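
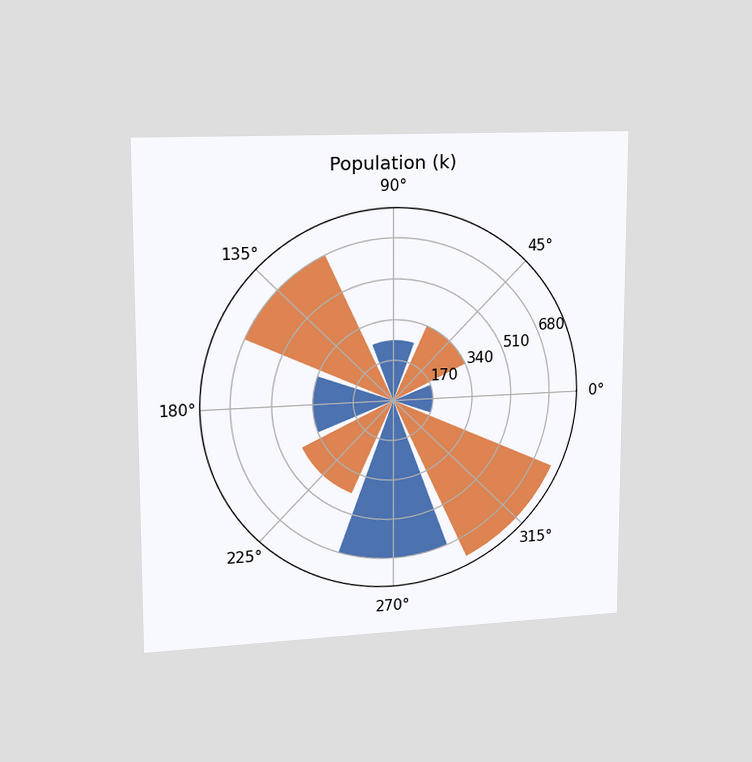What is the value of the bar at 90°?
255k

The chart is viewed slightly from the left. The bar at 90° reaches 255k on the radial axis.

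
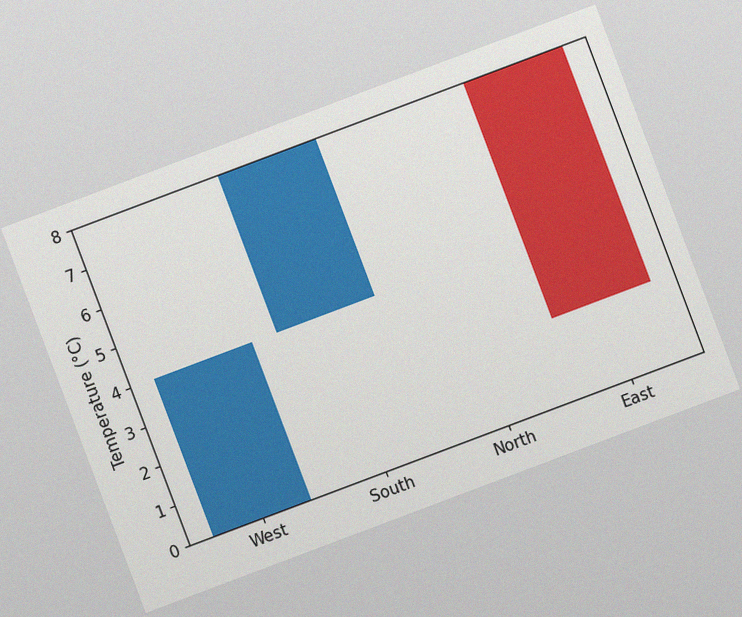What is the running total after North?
8°C

The chart is tilted about 21° counter-clockwise, with some photo noise. After North the running total reaches 8°C.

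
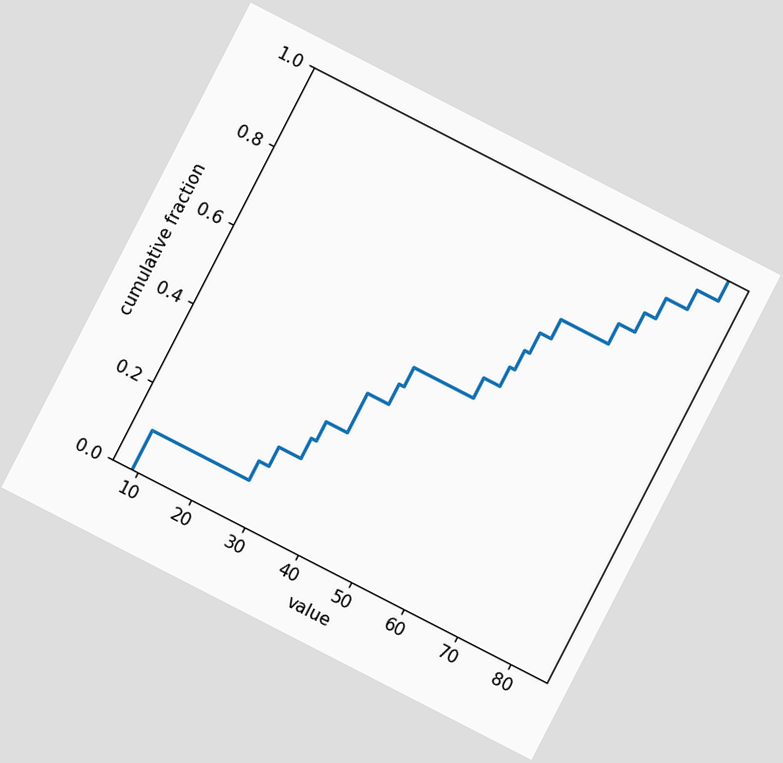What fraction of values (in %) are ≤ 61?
The chart is tilted about 27° clockwise. At x=61 the ECDF step is at 75%.

75%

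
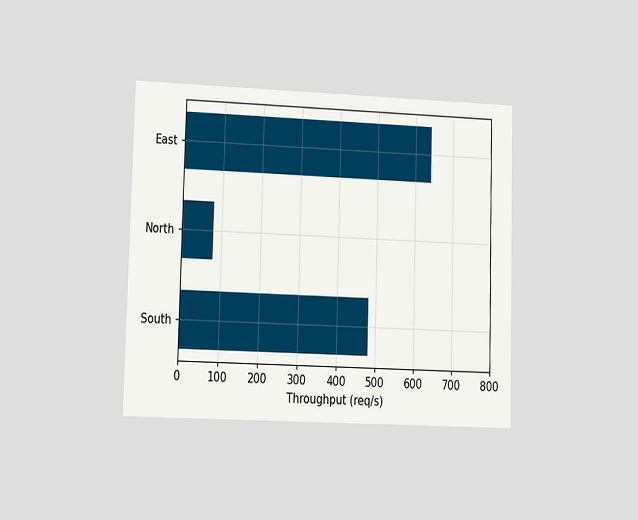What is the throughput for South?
The chart is viewed at a slight angle. Reading along the chart's x-axis, the South bar reaches 480req/s.

480req/s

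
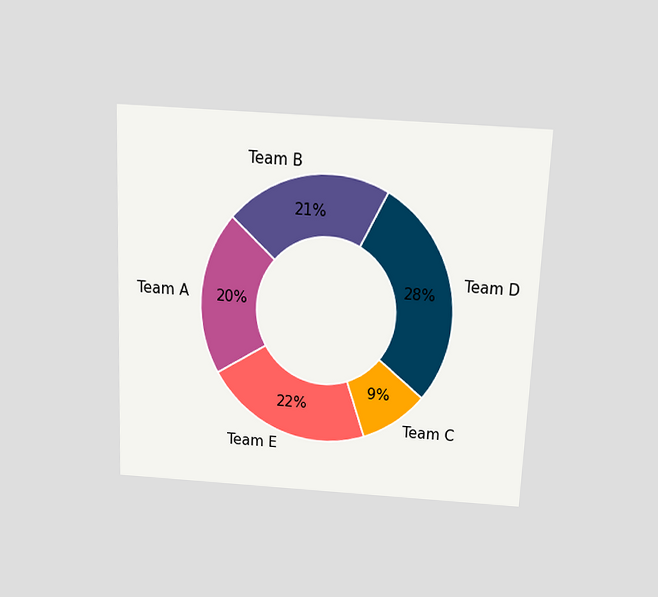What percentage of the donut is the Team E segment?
The chart is tilted about 2° clockwise and viewed slightly from above. The Team E segment takes up 22% of the ring.

22%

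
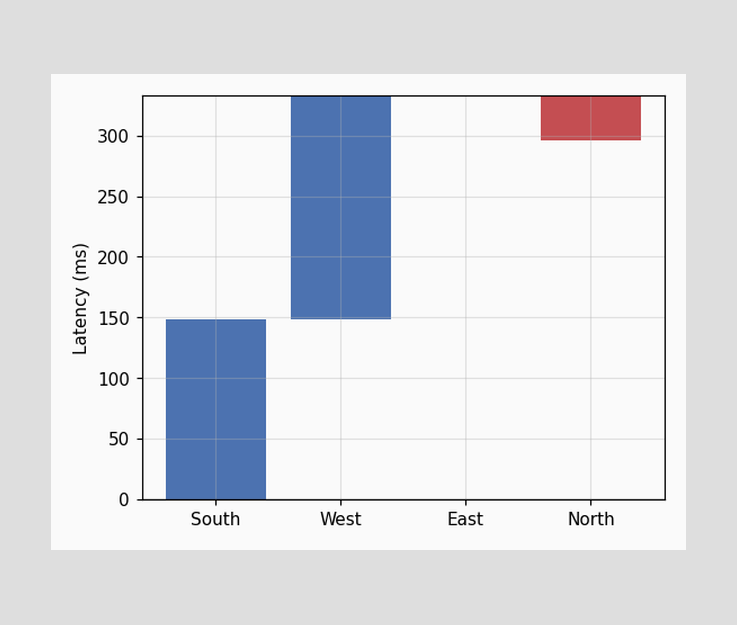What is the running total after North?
296ms

After North the running total reaches 296ms.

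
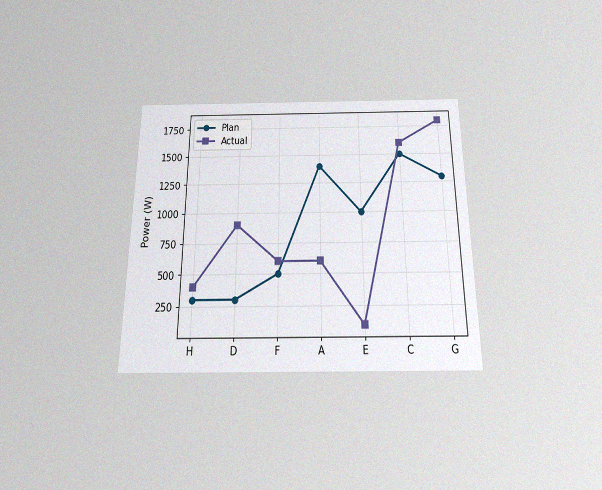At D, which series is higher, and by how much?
Actual, by 600W

The chart is viewed slightly from below, with some photo noise. At D, Actual sits above the other line by 600W.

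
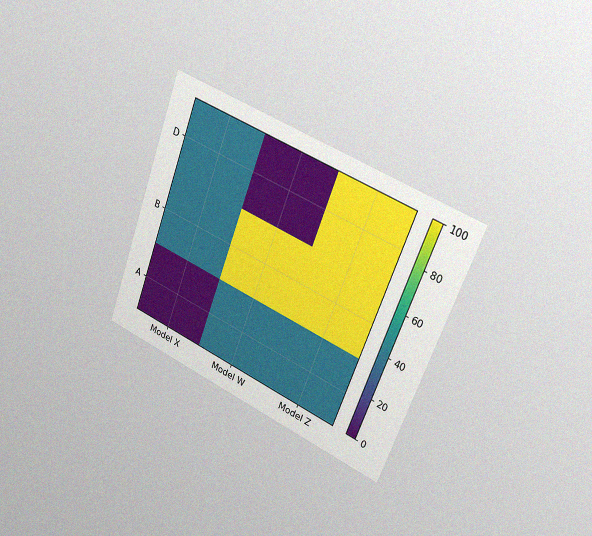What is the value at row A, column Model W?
40

The chart is tilted about 21° clockwise and viewed slightly from the right, with some photo noise. Matching cell (A, Model W) against the colorbar gives 40.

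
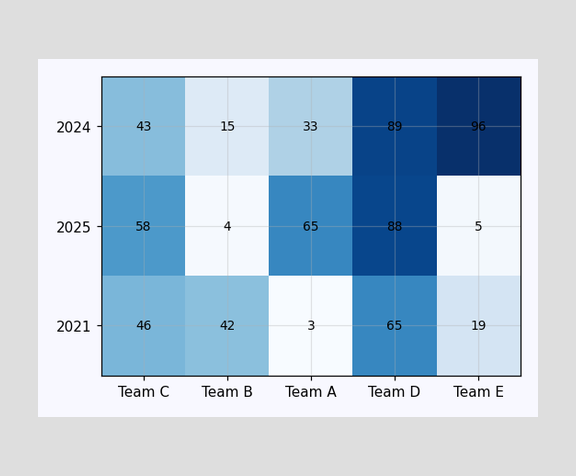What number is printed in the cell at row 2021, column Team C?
The (2021, Team C) cell reads 46.

46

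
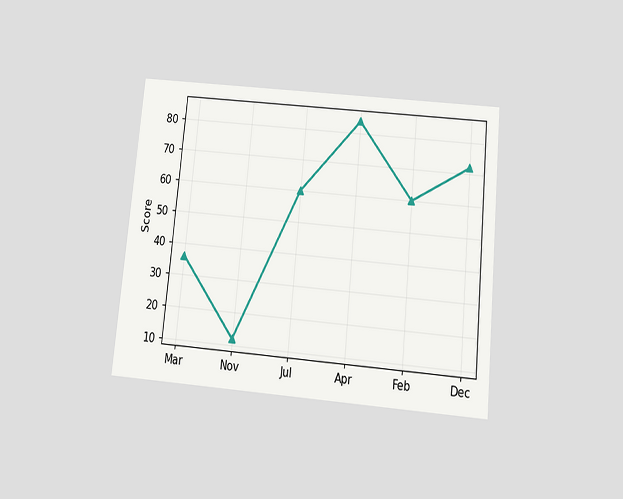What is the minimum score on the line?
12

The chart is tilted about 5° clockwise and viewed slightly from below. The lowest point is at Nov, and reading across to the y-axis gives 12.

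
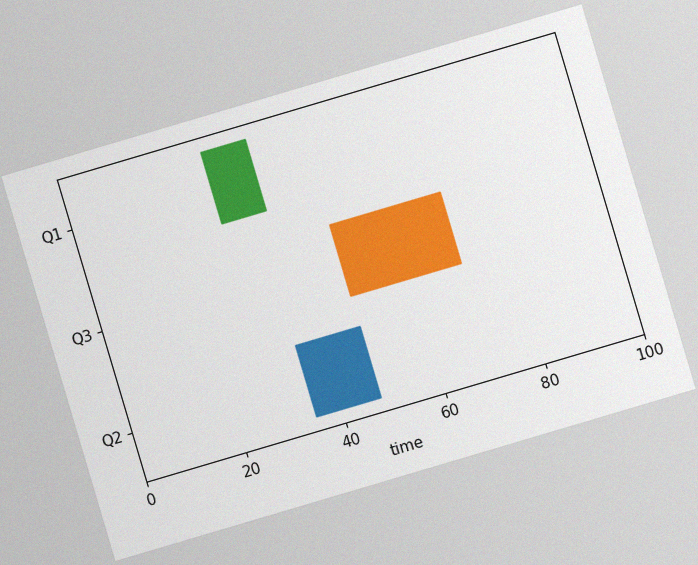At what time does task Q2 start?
35

The chart is tilted about 17° counter-clockwise, with some photo noise. The Q2 bar begins at t=35.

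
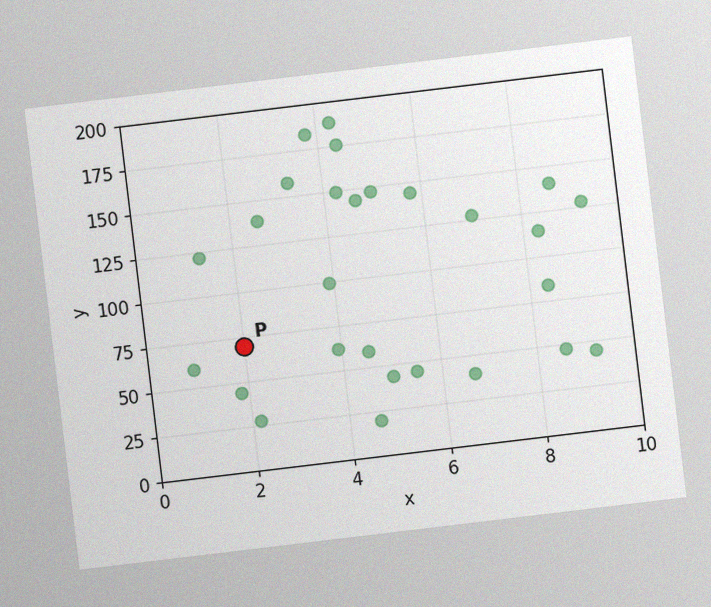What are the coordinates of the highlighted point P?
(2, 70)

The chart is tilted about 7° counter-clockwise, with some photo noise. Following the gridlines from P to each axis, P sits at (2, 70).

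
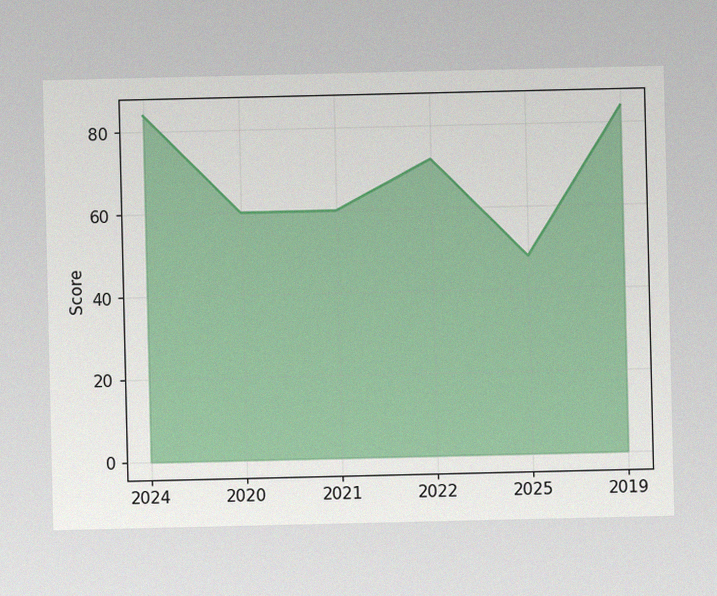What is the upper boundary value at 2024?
84

The image has some photo noise and uneven lighting. At 2024 the upper boundary is at 84.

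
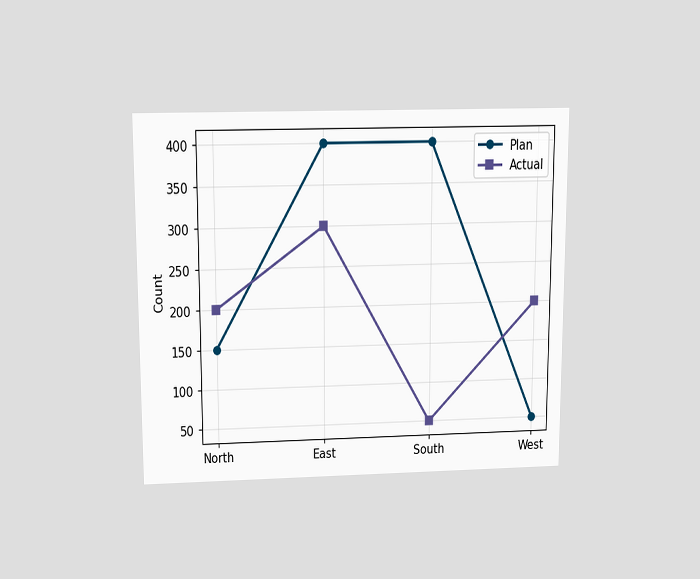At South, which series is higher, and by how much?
The chart is viewed slightly from above. At South, Plan sits above the other line by 350.

Plan, by 350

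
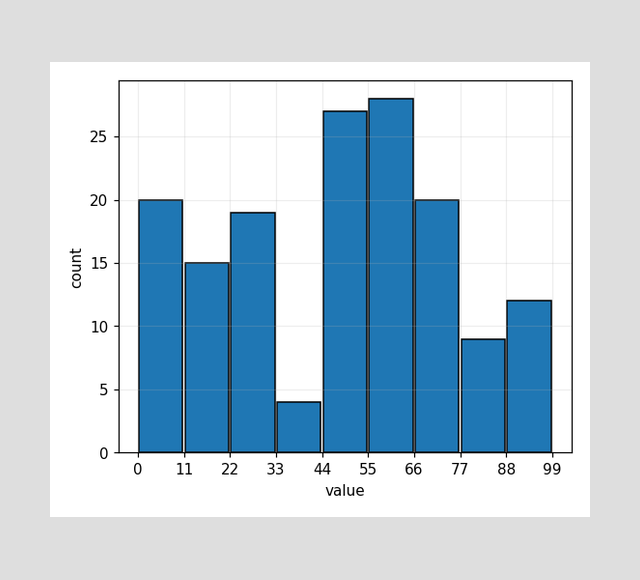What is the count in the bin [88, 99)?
12

The [88, 99) bin has height 12.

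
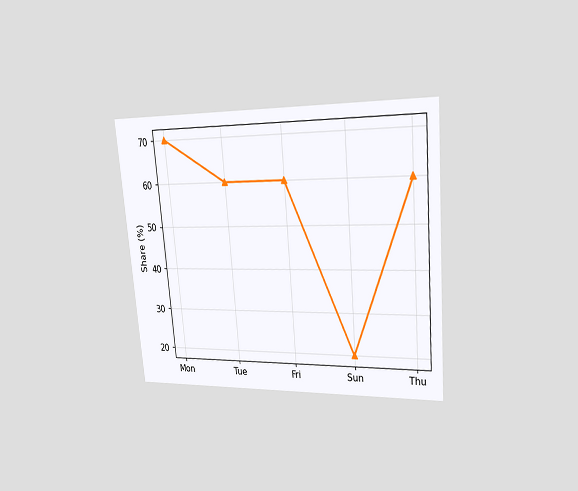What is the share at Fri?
60%

The chart is tilted about 5° counter-clockwise and viewed slightly from the right. At Fri, the line is at 60%.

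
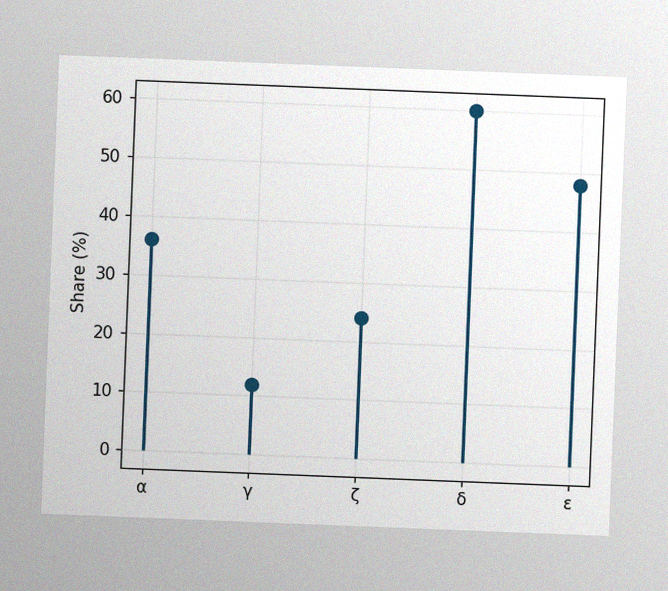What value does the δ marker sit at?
The chart is tilted about 2° clockwise, with some photo noise. The δ marker sits at 60%.

60%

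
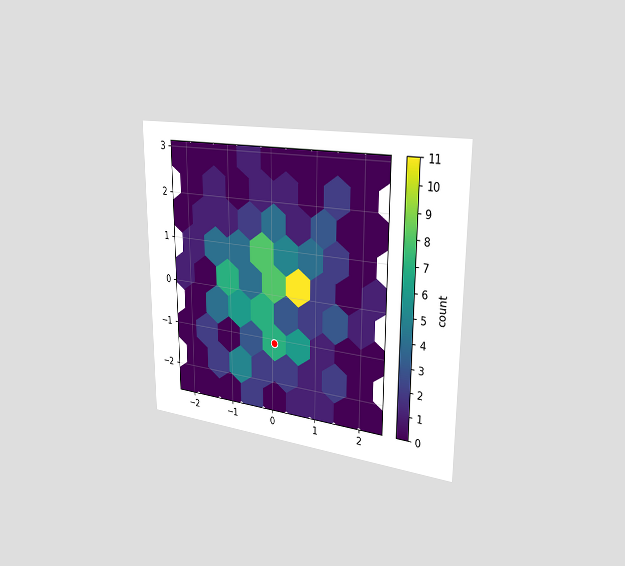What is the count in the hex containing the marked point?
The chart is viewed slightly from the right. The marked hex reads 7 on the colorbar.

7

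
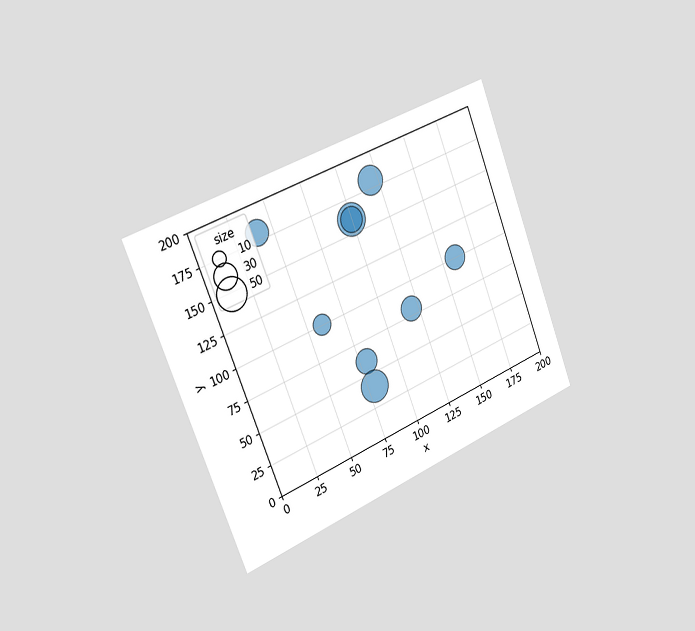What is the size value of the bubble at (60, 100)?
The chart is tilted about 21° counter-clockwise and viewed slightly from the left. Matching the bubble at (60, 100) against the size legend gives 20.

20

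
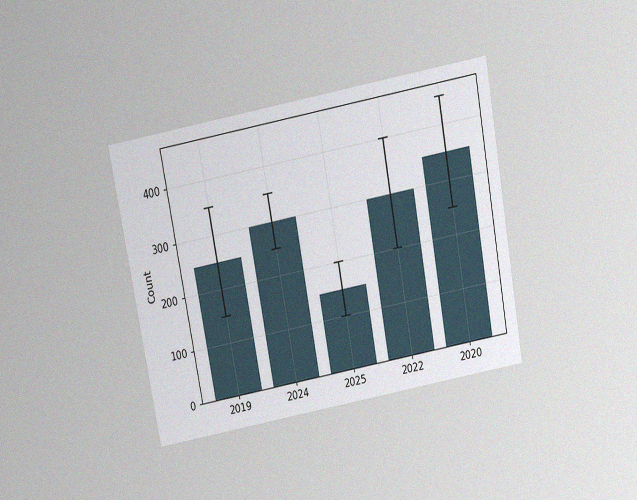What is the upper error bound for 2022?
400

The chart is tilted about 10° counter-clockwise and viewed slightly from above, with some photo noise. The 2022 bar's upper whisker reaches 400.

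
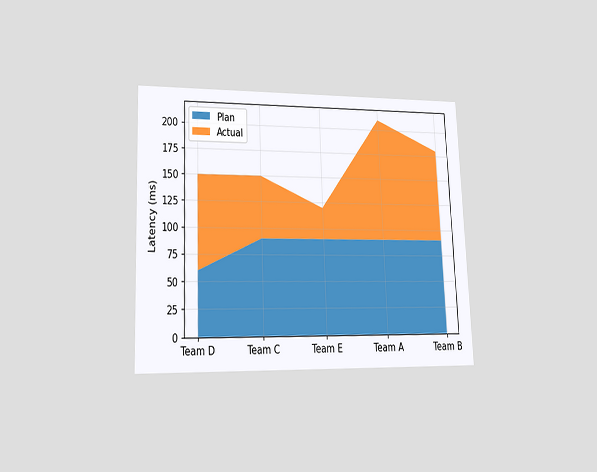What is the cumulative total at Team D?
The chart is tilted about 2° counter-clockwise and viewed at a slight angle. The stacked total at Team D reaches 150ms.

150ms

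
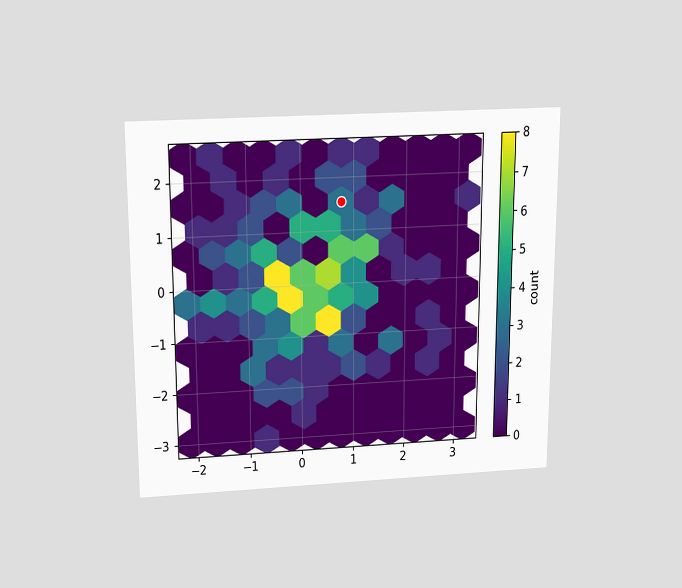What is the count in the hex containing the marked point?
3

The chart is viewed slightly from above. The marked hex reads 3 on the colorbar.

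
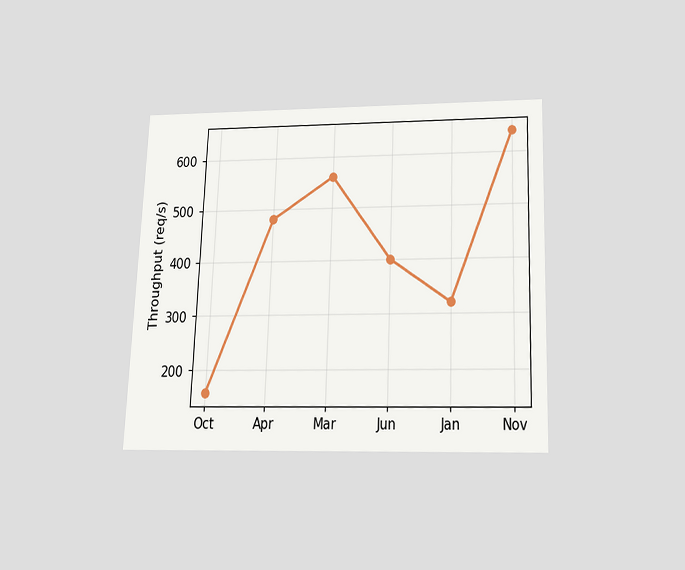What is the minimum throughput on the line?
160req/s

The chart is tilted about 2° clockwise and viewed slightly from below. The lowest point is at Oct, and reading across to the y-axis gives 160req/s.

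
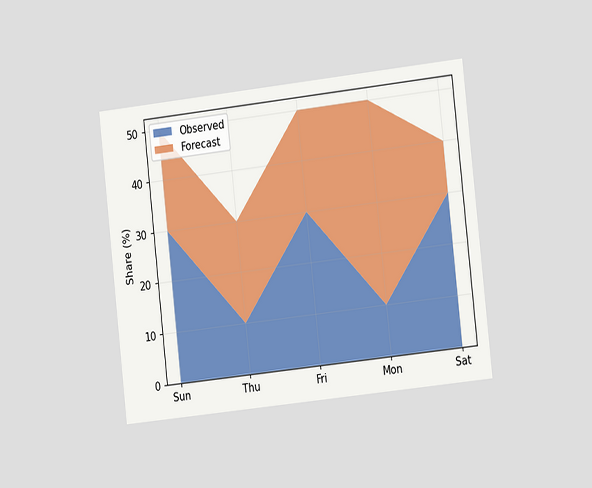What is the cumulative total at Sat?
The chart is tilted about 6° counter-clockwise and viewed slightly from the right. The stacked total at Sat reaches 40%.

40%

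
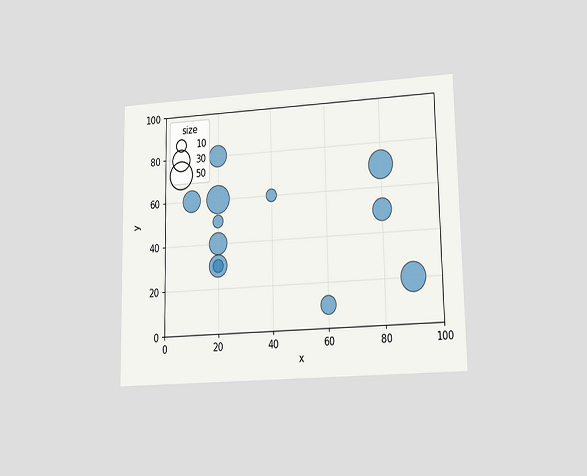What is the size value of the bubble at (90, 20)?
50

The chart is viewed at a slight angle. Matching the bubble at (90, 20) against the size legend gives 50.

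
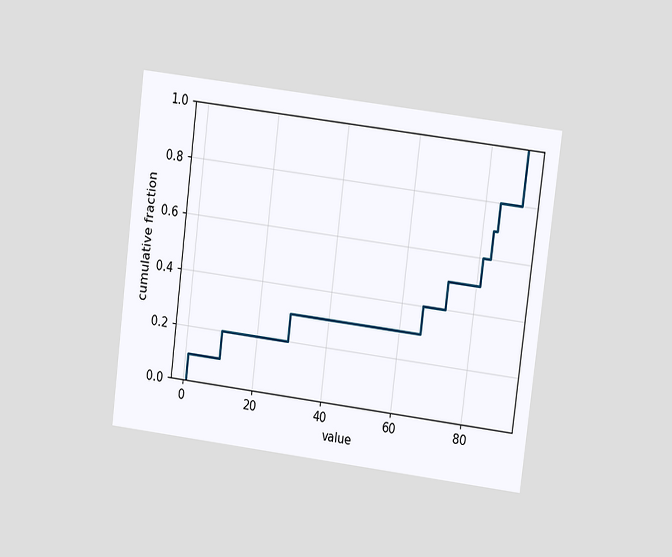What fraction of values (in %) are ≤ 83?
The chart is tilted about 7° clockwise and viewed at a slight angle. At x=83 the ECDF step is at 70%.

70%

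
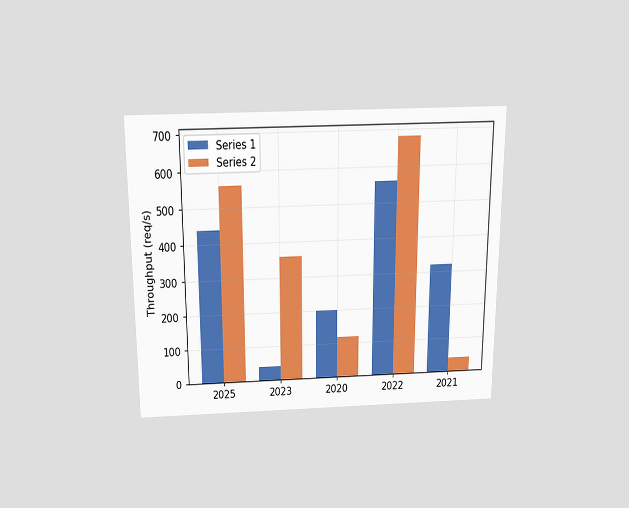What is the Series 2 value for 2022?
The chart is viewed slightly from above. The Series 2 bar at 2022 reaches 680req/s on the y-axis.

680req/s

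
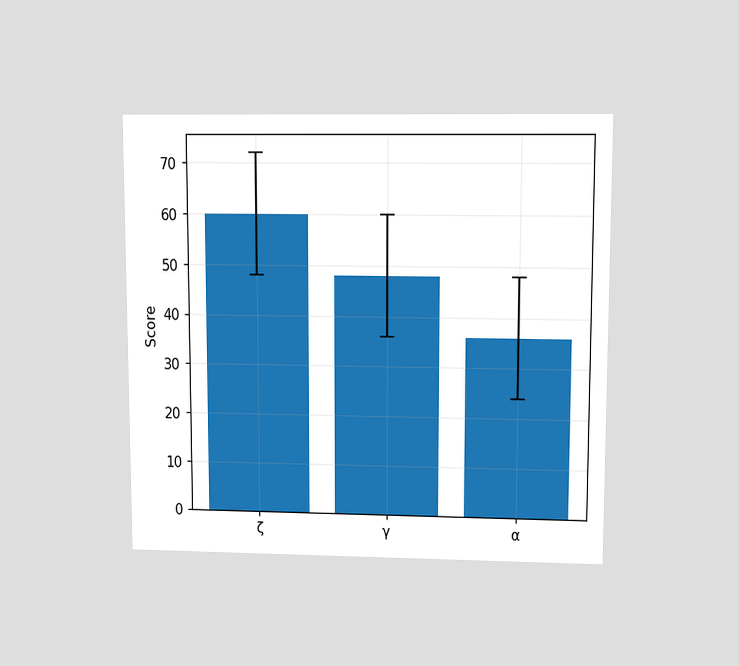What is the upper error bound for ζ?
The chart is viewed at a slight angle. The ζ bar's upper whisker reaches 72.

72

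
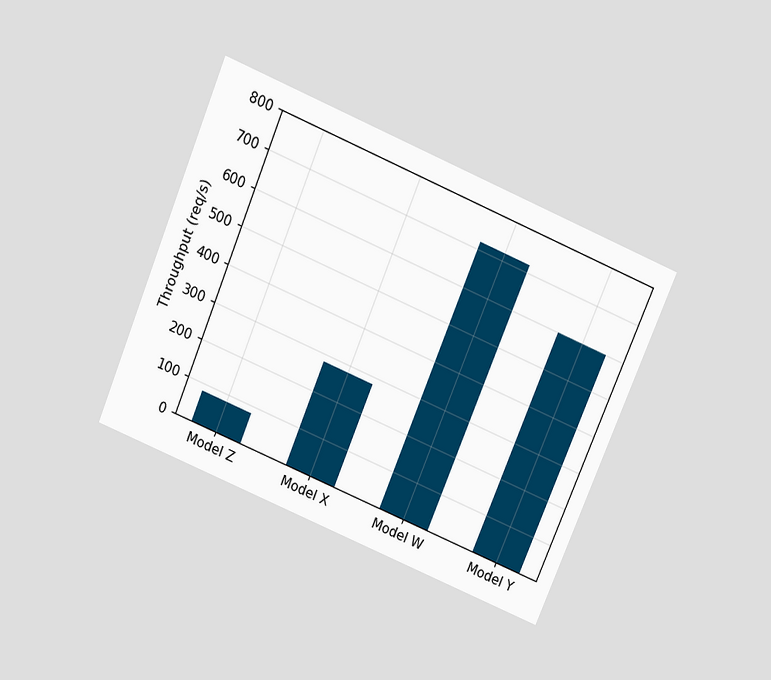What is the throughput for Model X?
The chart is tilted about 23° clockwise and viewed slightly from above. Reading along the chart's y-axis, the Model X bar reaches 280req/s.

280req/s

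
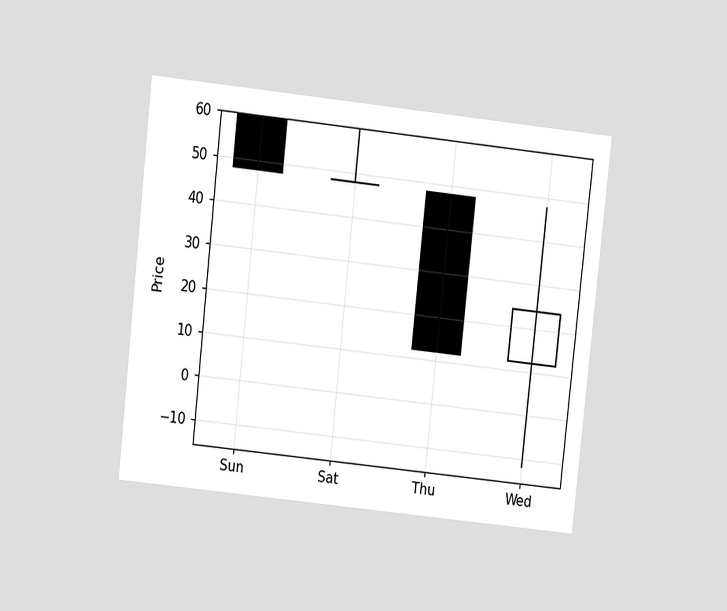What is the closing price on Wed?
24

The chart is tilted about 6° clockwise and viewed at a slight angle. The Wed candle closes at 24.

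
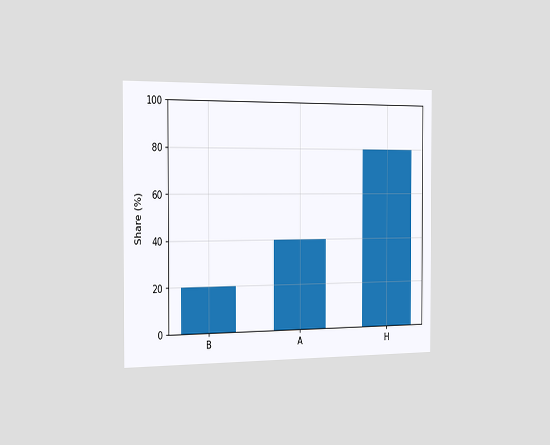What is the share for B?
The chart is viewed slightly from the left. Reading along the chart's y-axis, the B bar reaches 20%.

20%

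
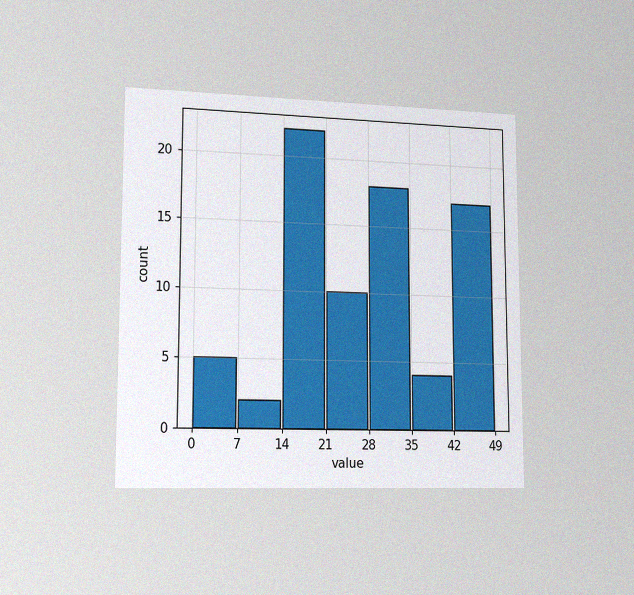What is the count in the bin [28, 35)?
18

The chart is viewed slightly from the left, with some photo noise. The [28, 35) bin has height 18.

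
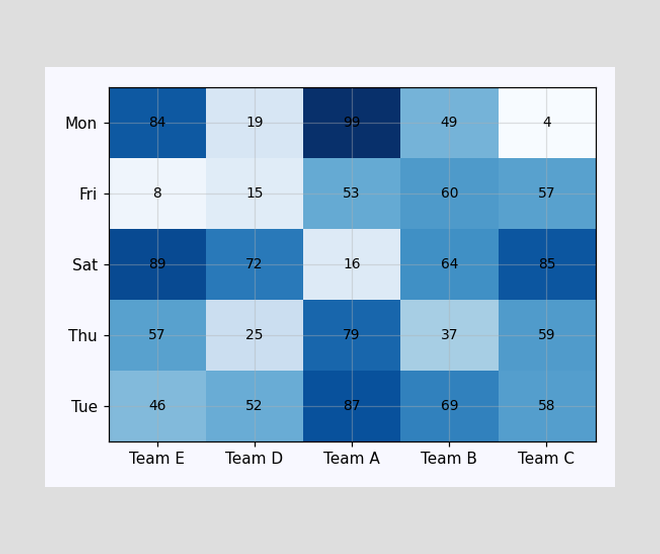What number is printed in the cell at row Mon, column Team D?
The (Mon, Team D) cell reads 19.

19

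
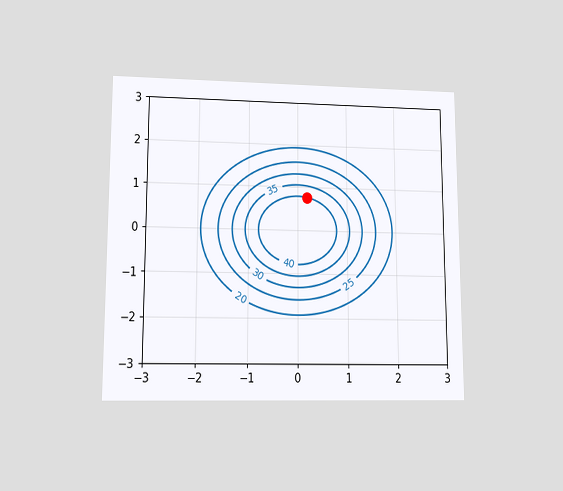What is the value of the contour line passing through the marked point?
The chart is viewed at a slight angle. The marked point sits on the contour labelled 40.

40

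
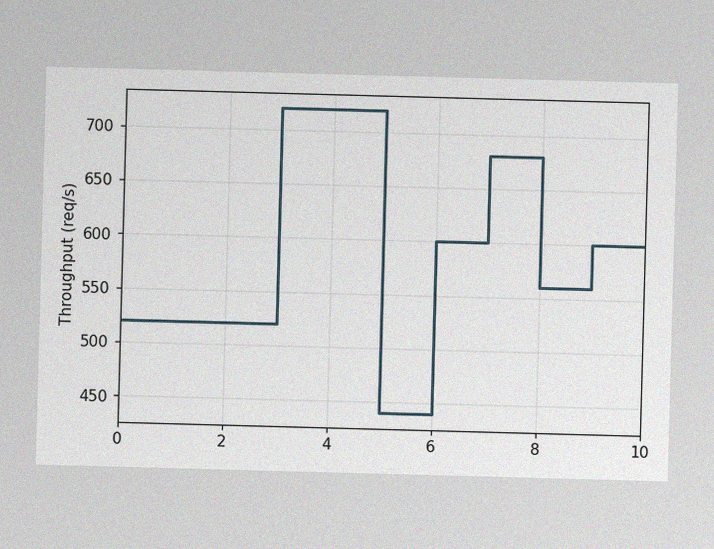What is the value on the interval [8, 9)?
560req/s

The image has some photo noise and uneven lighting. On [8, 9) the step sits at 560req/s.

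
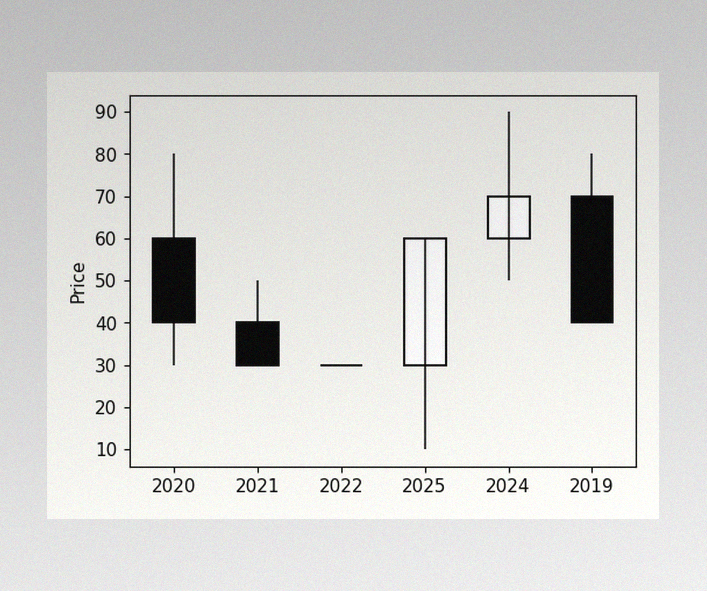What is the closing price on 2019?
40

The image has some photo noise and uneven lighting. The 2019 candle closes at 40.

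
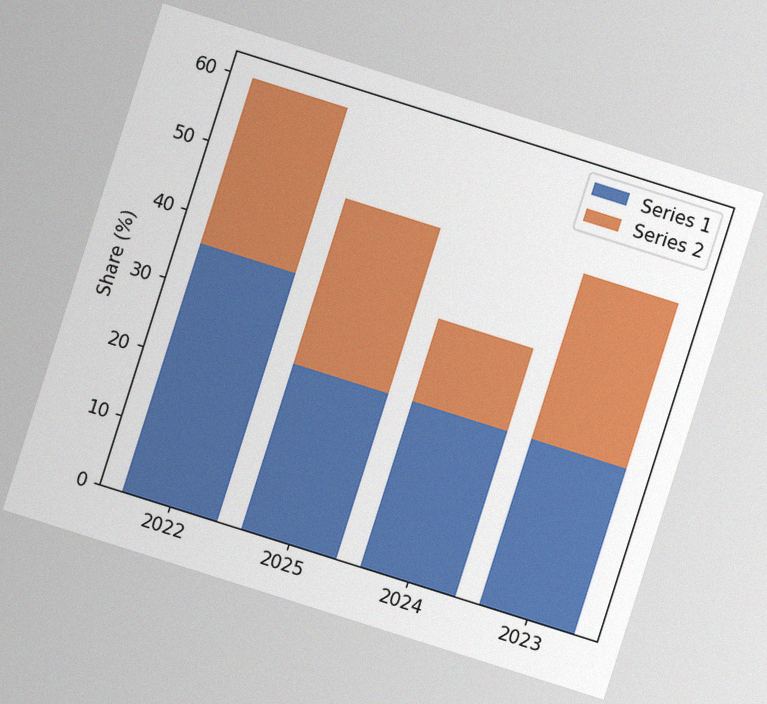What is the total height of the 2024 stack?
The chart is tilted about 18° clockwise, with some photo noise. The 2024 stack's top reaches 36% on the y-axis.

36%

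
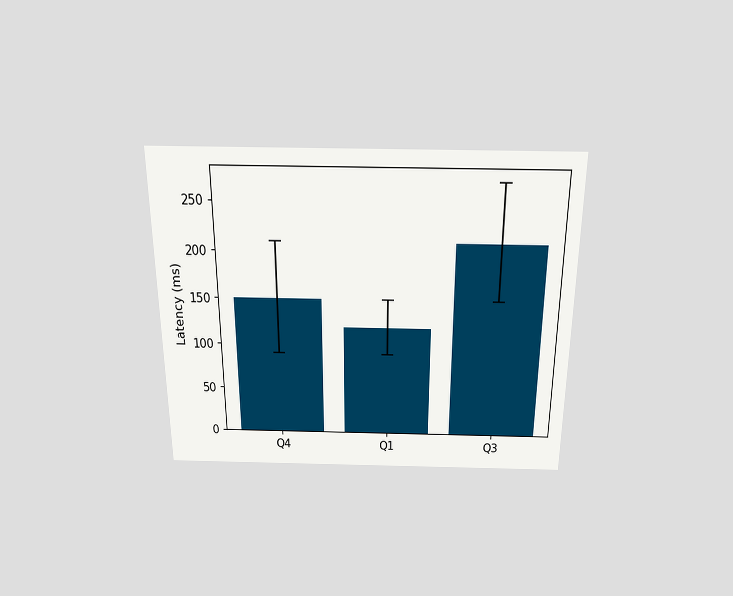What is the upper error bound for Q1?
150ms

The chart is viewed slightly from above. The Q1 bar's upper whisker reaches 150ms.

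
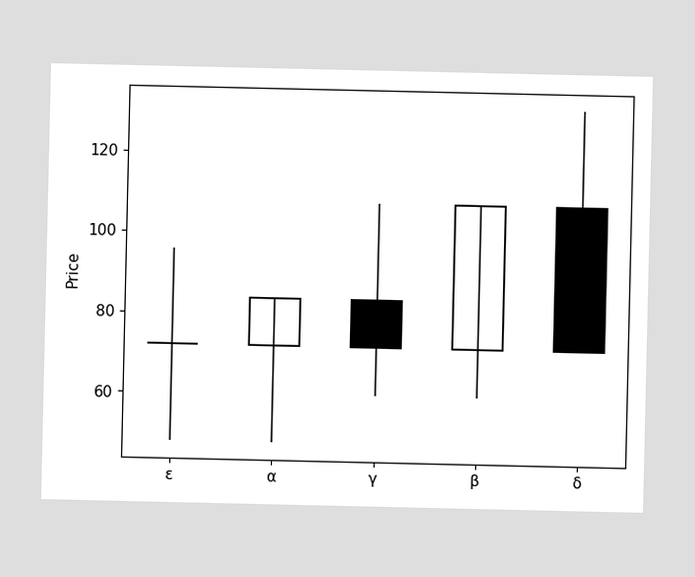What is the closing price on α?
84

The α candle closes at 84.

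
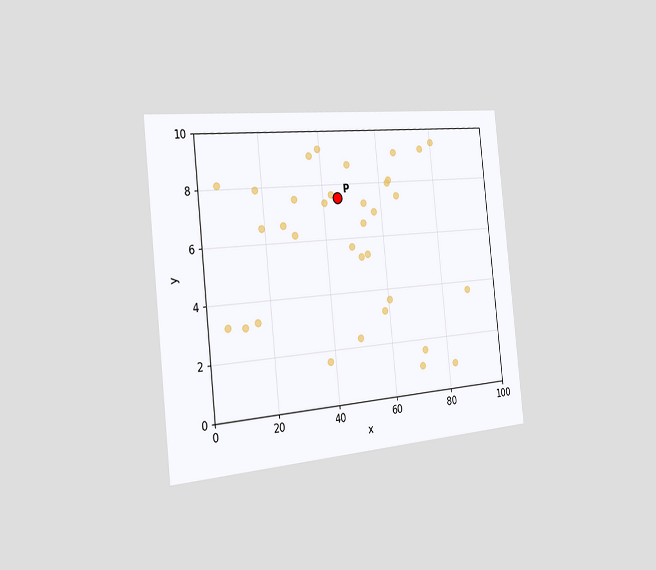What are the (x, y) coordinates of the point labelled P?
(45, 7.5)

The chart is tilted about 6° counter-clockwise and viewed slightly from the left. Following the gridlines from P to each axis, P sits at (45, 7.5).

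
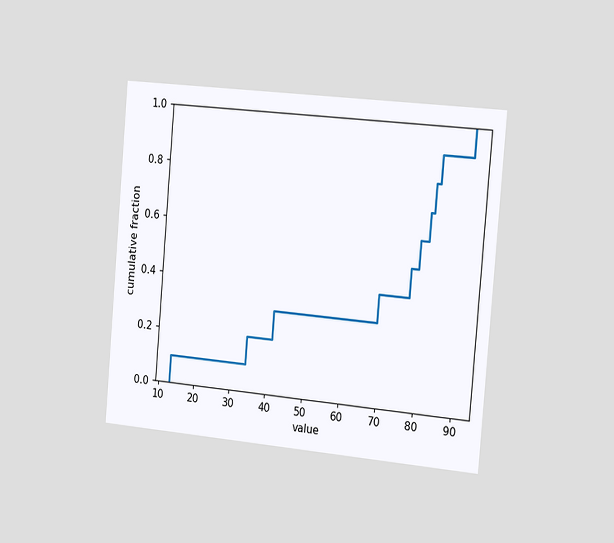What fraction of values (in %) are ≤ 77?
50%

The chart is tilted about 5° clockwise and viewed slightly from the right. At x=77 the ECDF step is at 50%.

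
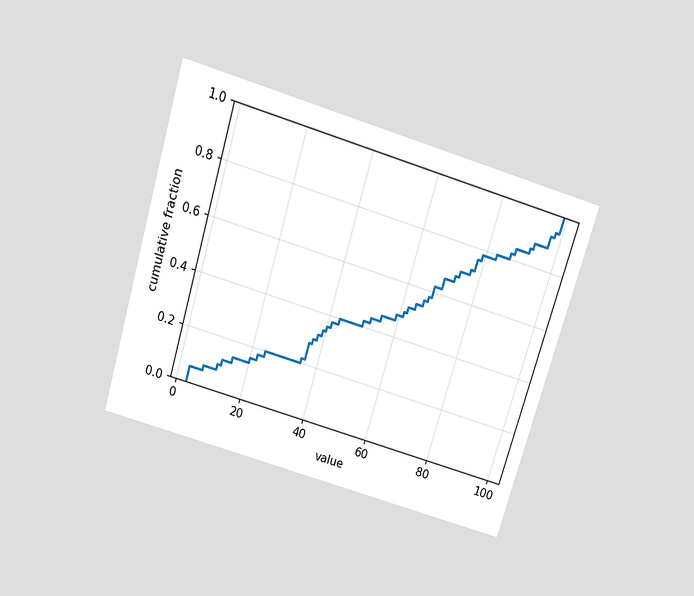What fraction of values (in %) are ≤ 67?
The chart is tilted about 17° clockwise and viewed slightly from above. At x=67 the ECDF step is at 58%.

58%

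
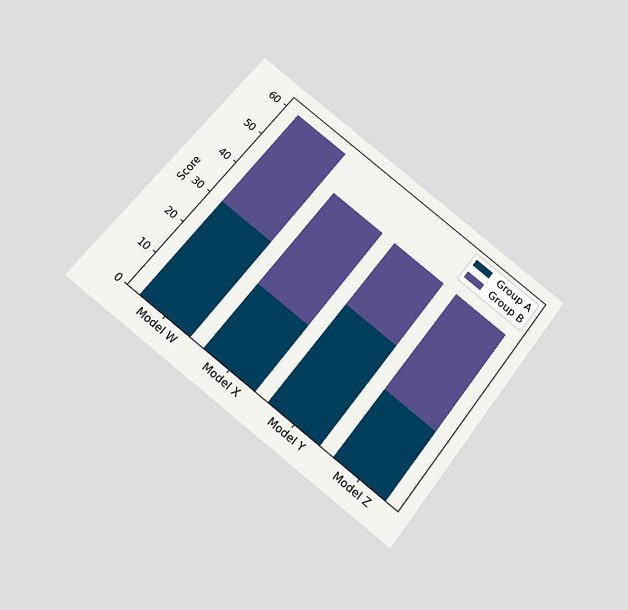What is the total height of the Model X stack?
The chart is tilted about 38° clockwise and viewed slightly from below. The Model X stack's top reaches 50 on the y-axis.

50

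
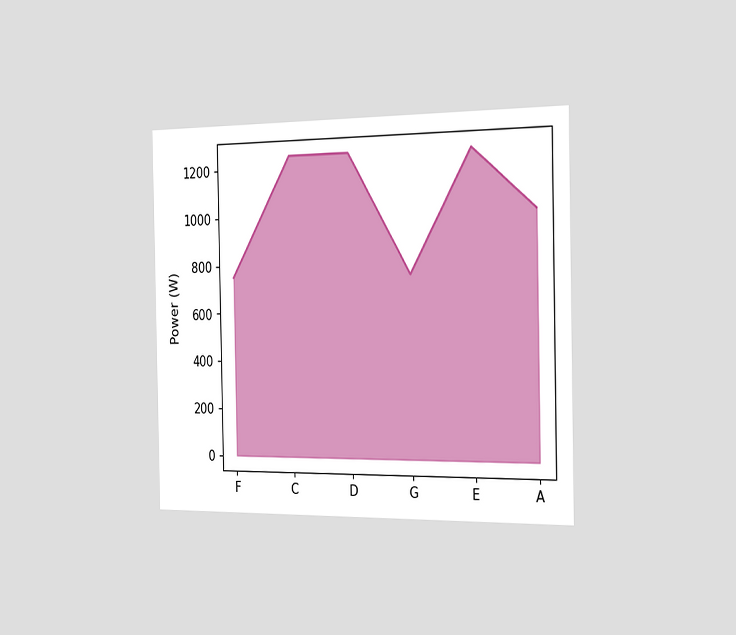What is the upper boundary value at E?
1250W

The chart is viewed slightly from the right. At E the upper boundary is at 1250W.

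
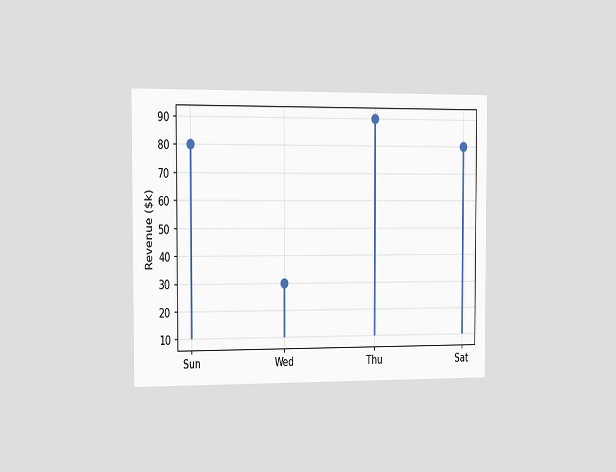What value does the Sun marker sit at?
The chart is viewed slightly from the left. The Sun marker sits at $80k.

$80k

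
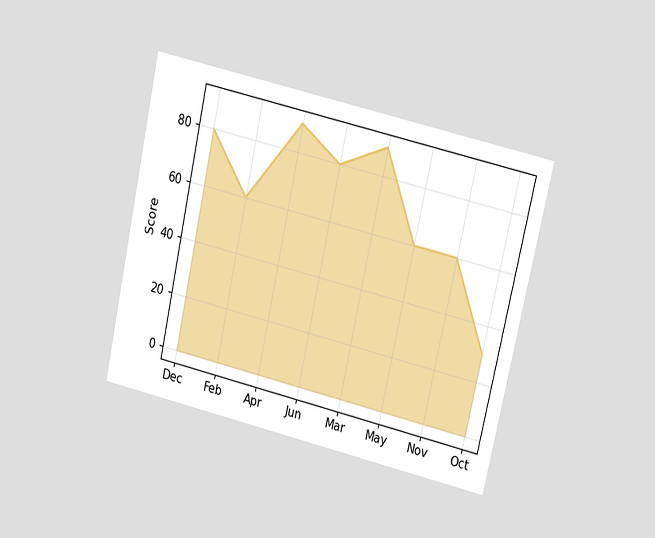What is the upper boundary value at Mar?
The chart is tilted about 13° clockwise and viewed at a slight angle. At Mar the upper boundary is at 90.

90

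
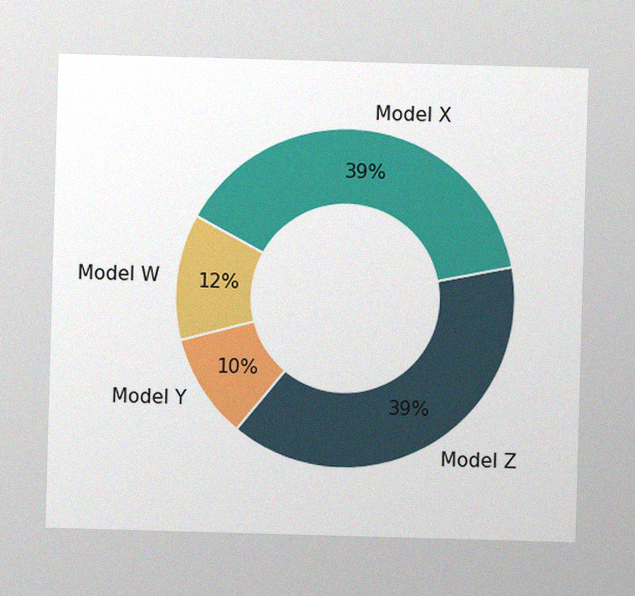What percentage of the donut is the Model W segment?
12%

The image has some photo noise and uneven lighting. The Model W segment takes up 12% of the ring.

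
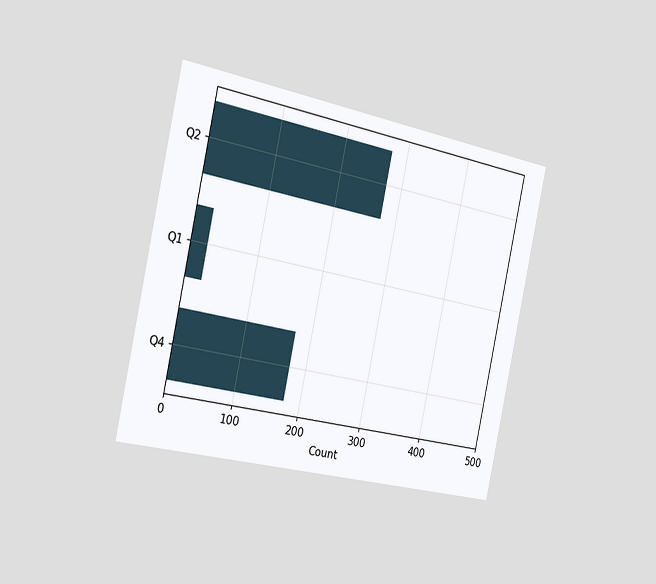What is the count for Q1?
25

The chart is tilted about 12° clockwise and viewed slightly from the left. Reading along the chart's x-axis, the Q1 bar reaches 25.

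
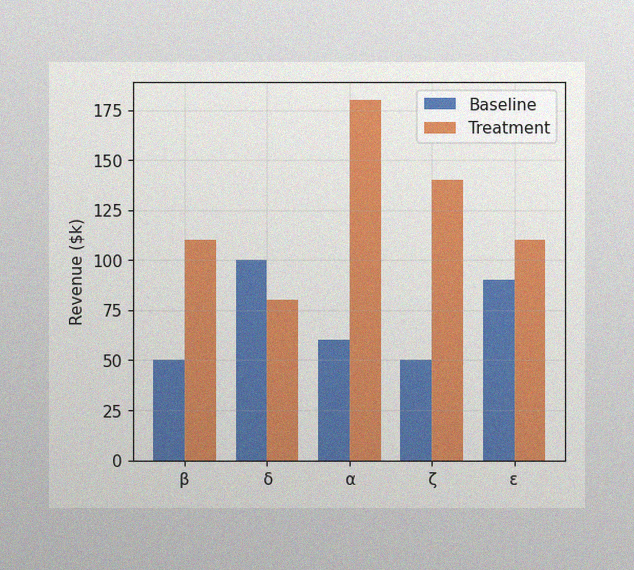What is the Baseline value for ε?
$90k

The image has some photo noise and uneven lighting. The Baseline bar at ε reaches $90k on the y-axis.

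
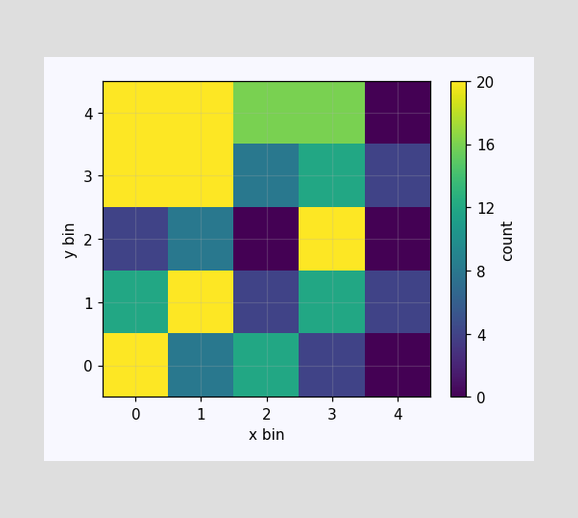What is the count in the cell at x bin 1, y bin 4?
20

Matching the cell (1, 4) against the colorbar gives 20.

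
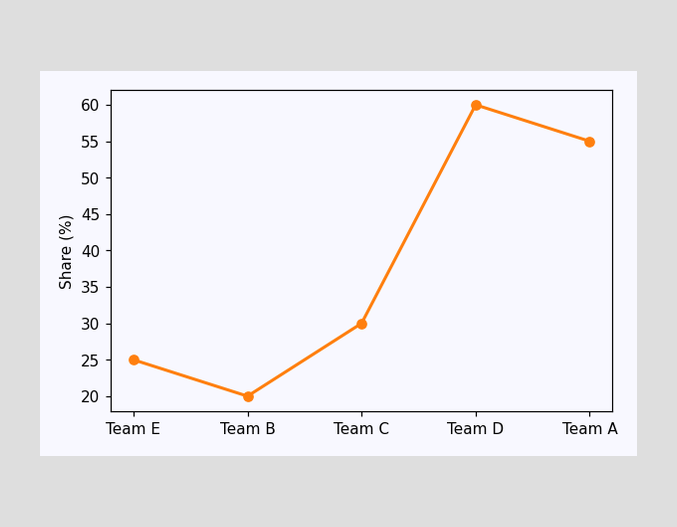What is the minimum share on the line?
20%

The lowest point is at Team B, and reading across to the y-axis gives 20%.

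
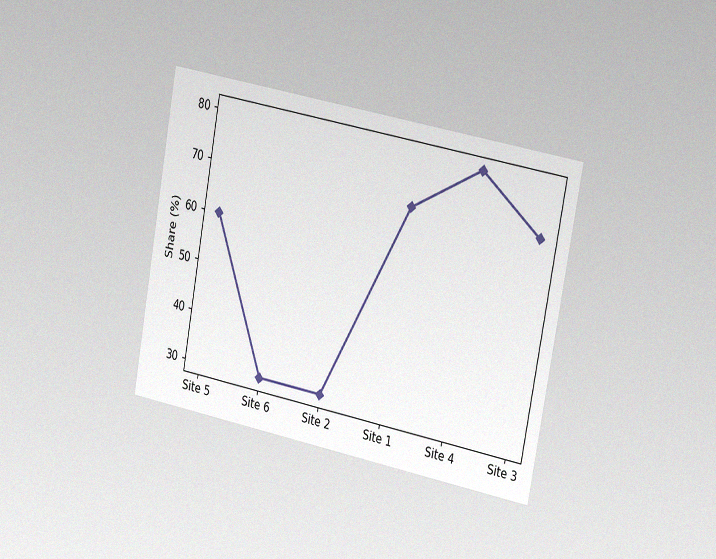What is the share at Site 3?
The chart is tilted about 11° clockwise and viewed slightly from the right, with some photo noise. At Site 3, the line is at 70%.

70%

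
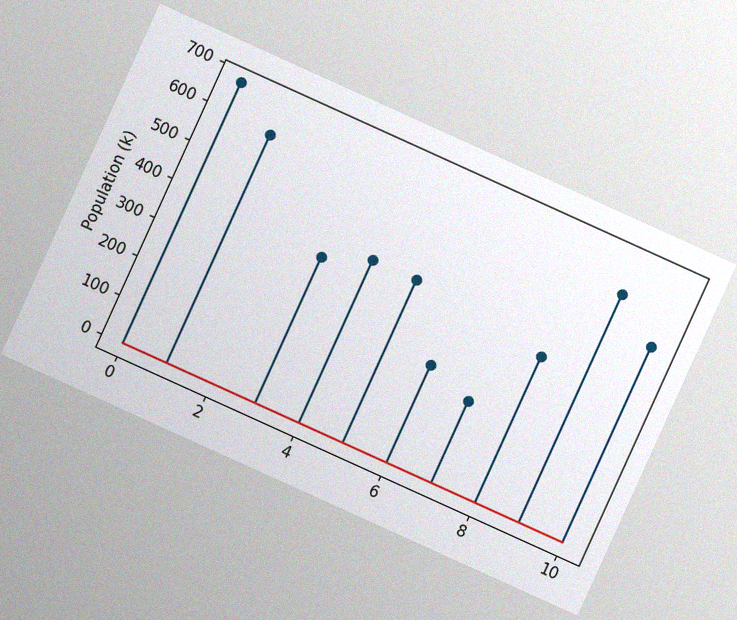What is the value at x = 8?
The chart is tilted about 24° clockwise, with some photo noise. The stem at x=8 reaches 378k.

378k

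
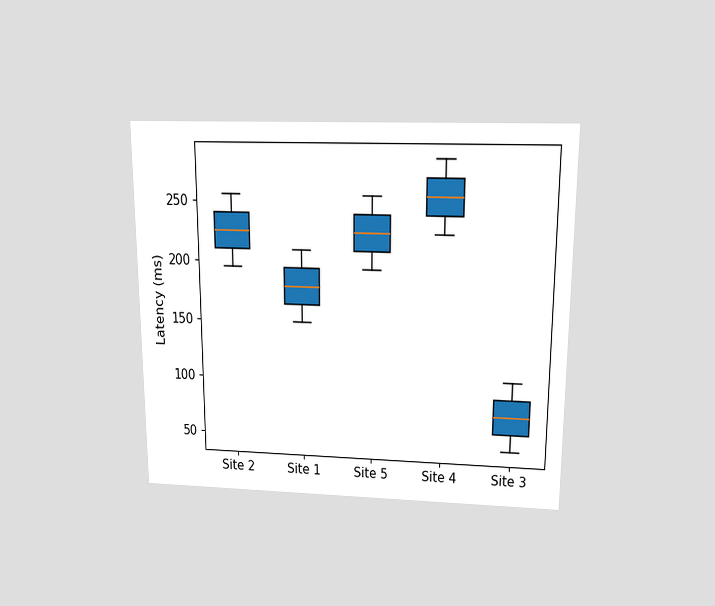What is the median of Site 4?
The chart is viewed slightly from above. The median line in the Site 4 box sits at 255ms.

255ms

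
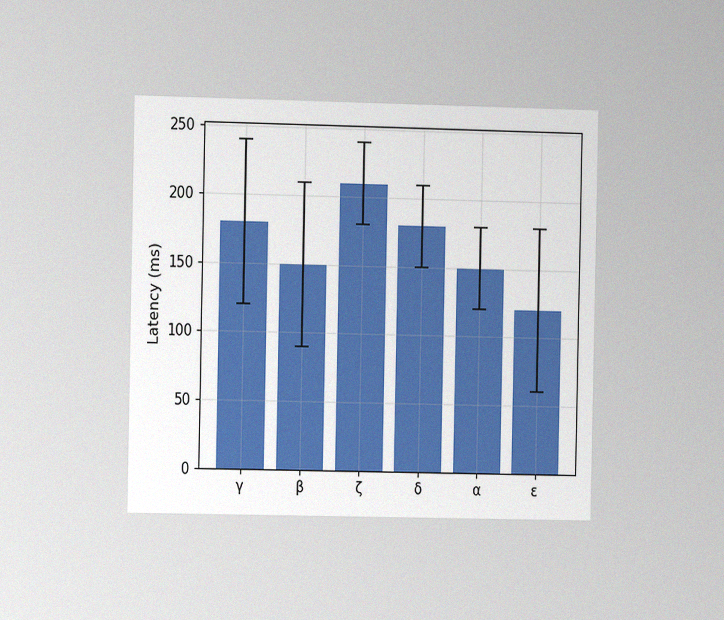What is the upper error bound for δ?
The chart is viewed at a slight angle, with some photo noise. The δ bar's upper whisker reaches 210ms.

210ms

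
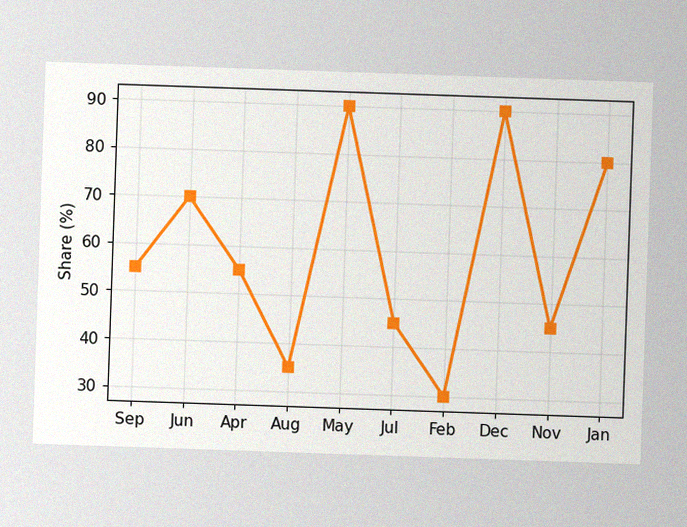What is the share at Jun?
The image has some photo noise and uneven lighting. At Jun, the line is at 70%.

70%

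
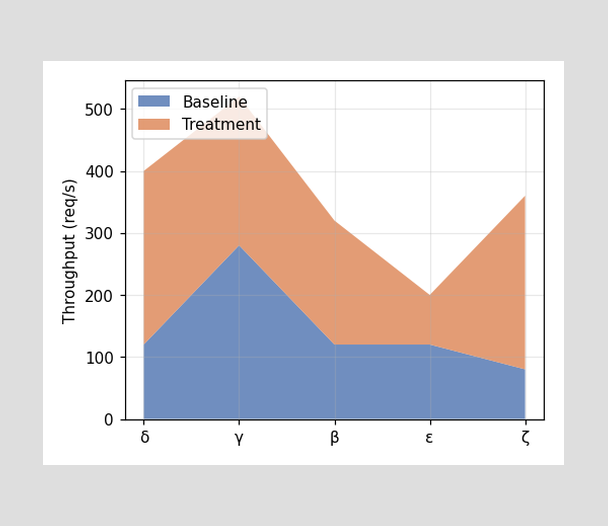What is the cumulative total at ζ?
The stacked total at ζ reaches 360req/s.

360req/s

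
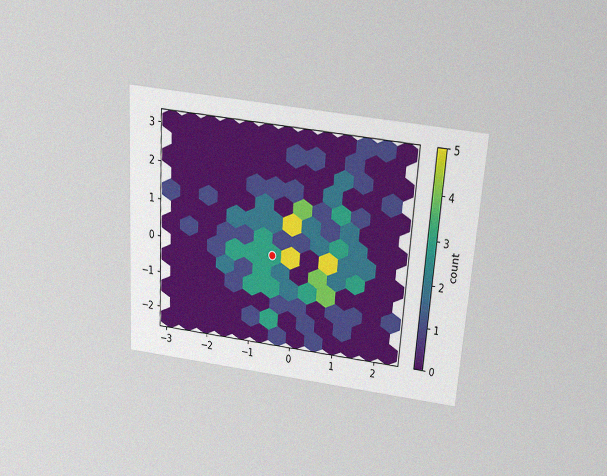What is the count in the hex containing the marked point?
3

The chart is tilted about 4° clockwise and viewed slightly from above, with some photo noise. The marked hex reads 3 on the colorbar.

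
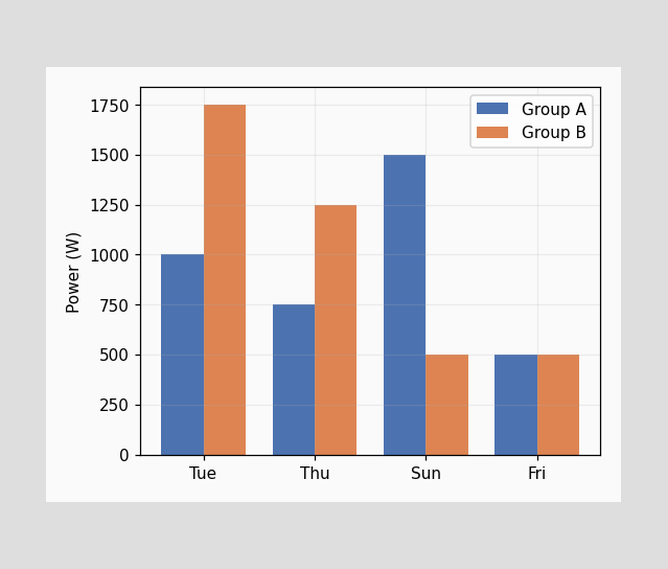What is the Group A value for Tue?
The Group A bar at Tue reaches 1000W on the y-axis.

1000W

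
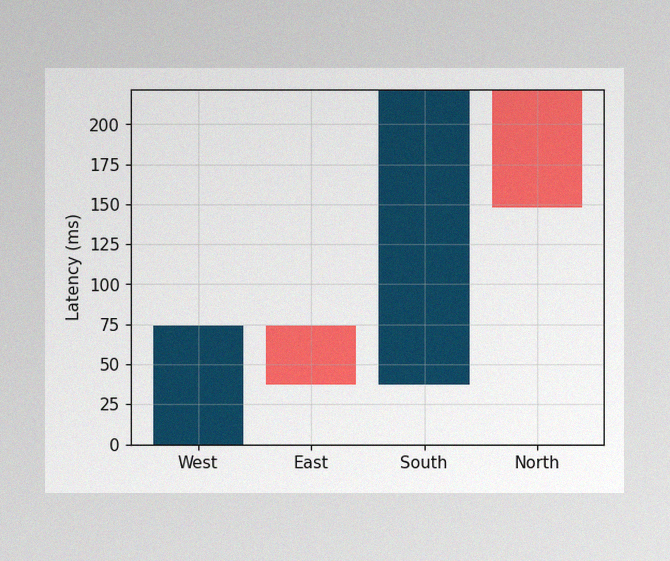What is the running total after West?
The image has some photo noise and uneven lighting. After West the running total reaches 74ms.

74ms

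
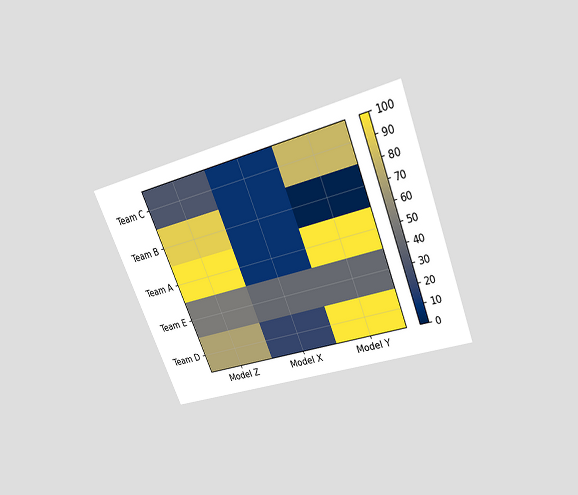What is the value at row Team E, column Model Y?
The chart is tilted about 22° counter-clockwise and viewed slightly from above. Matching cell (Team E, Model Y) against the colorbar gives 40.

40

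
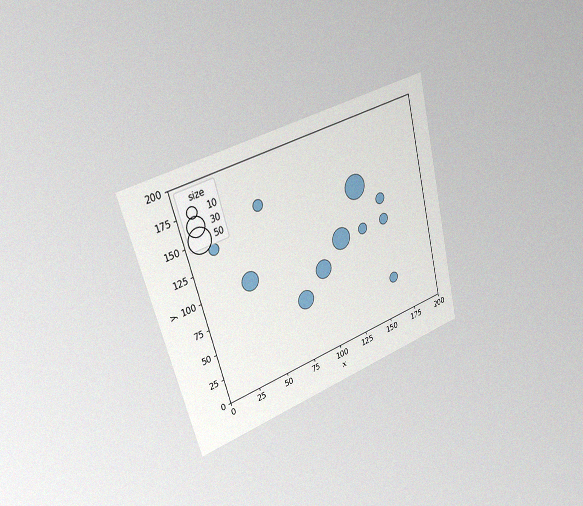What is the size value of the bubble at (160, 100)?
The chart is tilted about 15° counter-clockwise and viewed slightly from the left, with some photo noise. Matching the bubble at (160, 100) against the size legend gives 10.

10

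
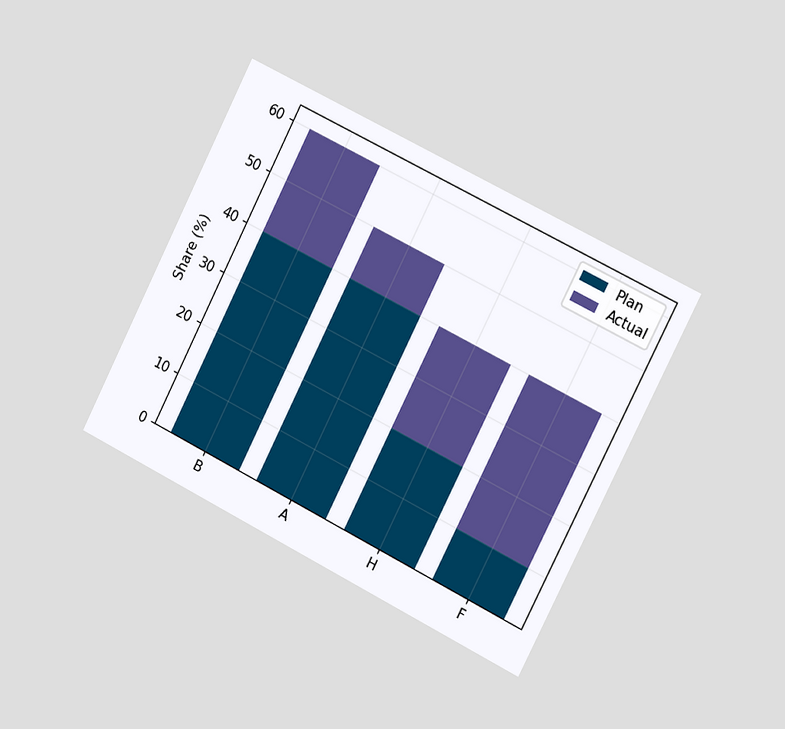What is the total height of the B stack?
The chart is tilted about 27° clockwise and viewed slightly from the right. The B stack's top reaches 60% on the y-axis.

60%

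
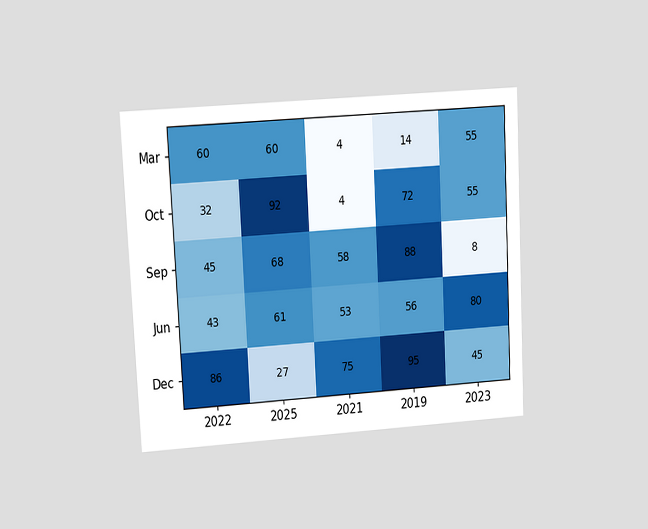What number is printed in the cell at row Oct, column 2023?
55

The chart is tilted about 3° counter-clockwise and viewed at a slight angle. The (Oct, 2023) cell reads 55.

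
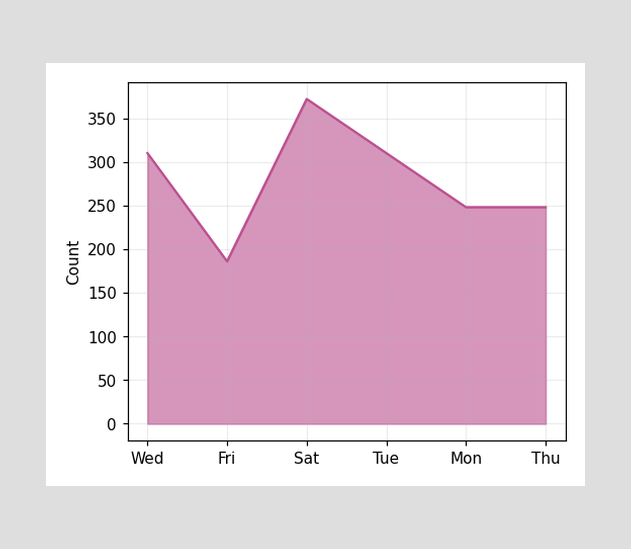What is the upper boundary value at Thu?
248

At Thu the upper boundary is at 248.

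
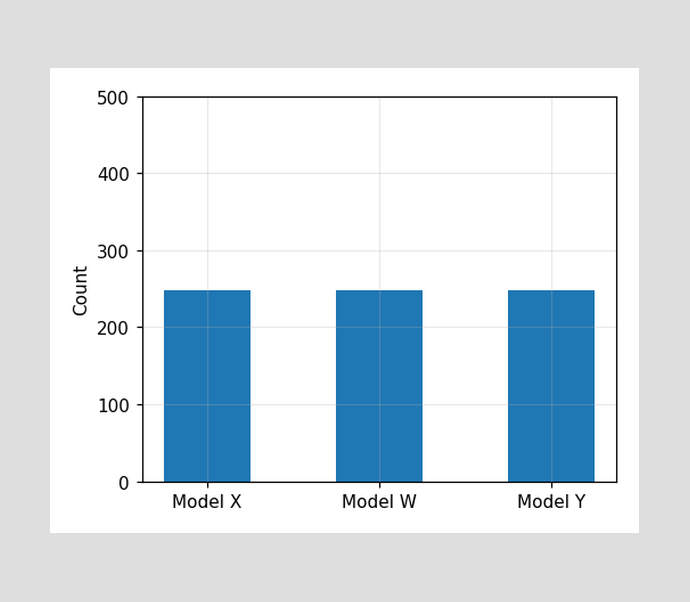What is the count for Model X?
Reading along the chart's y-axis, the Model X bar reaches 248.

248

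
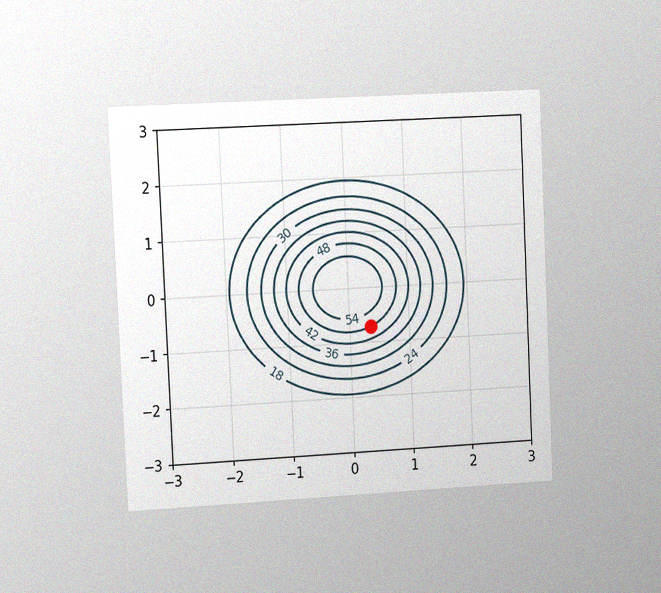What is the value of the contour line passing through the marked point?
The chart is tilted about 3° counter-clockwise and viewed slightly from the left, with some photo noise. The marked point sits on the contour labelled 48.

48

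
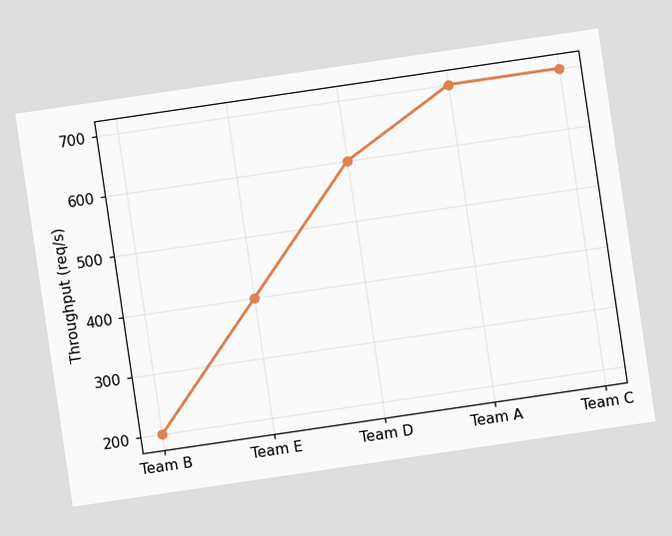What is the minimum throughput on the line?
The chart is tilted about 8° counter-clockwise. The lowest point is at Team B, and reading across to the y-axis gives 200req/s.

200req/s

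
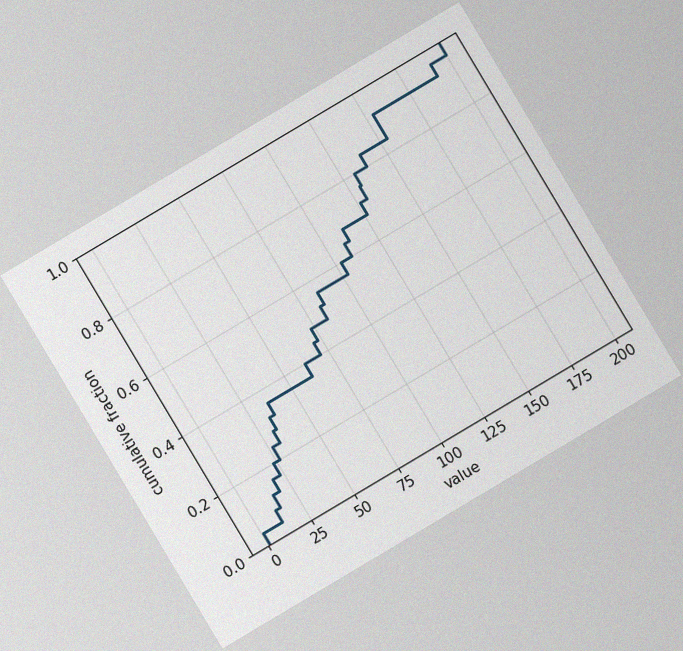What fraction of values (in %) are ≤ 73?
The chart is tilted about 31° counter-clockwise, with some photo noise. At x=73 the ECDF step is at 48%.

48%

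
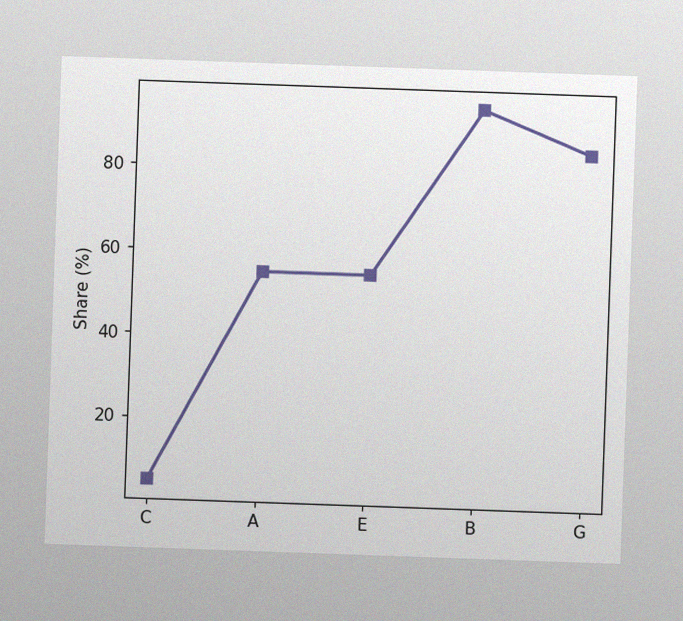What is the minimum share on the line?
5%

The chart is tilted about 2° clockwise, with some photo noise. The lowest point is at C, and reading across to the y-axis gives 5%.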